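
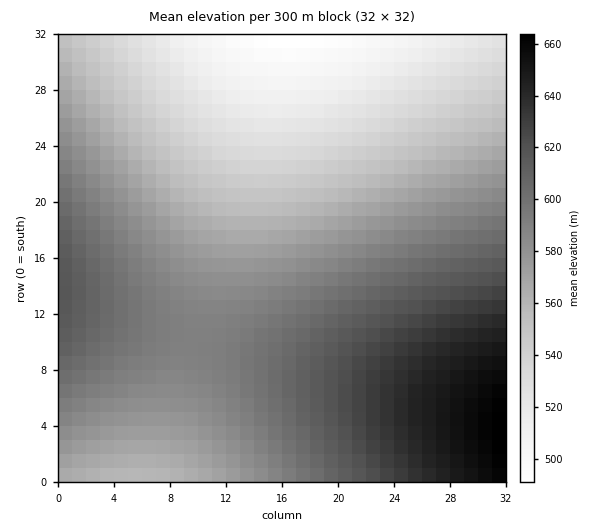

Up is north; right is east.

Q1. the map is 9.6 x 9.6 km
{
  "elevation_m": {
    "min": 490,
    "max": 665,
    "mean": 580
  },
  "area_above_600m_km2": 25.9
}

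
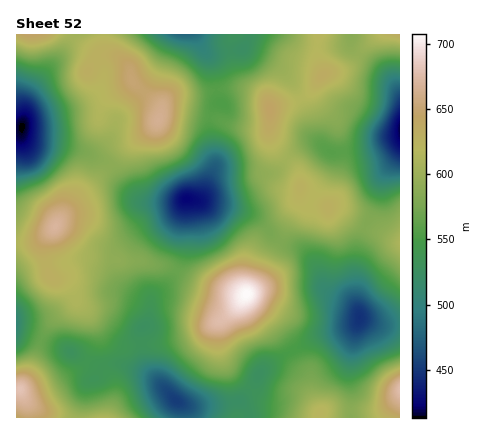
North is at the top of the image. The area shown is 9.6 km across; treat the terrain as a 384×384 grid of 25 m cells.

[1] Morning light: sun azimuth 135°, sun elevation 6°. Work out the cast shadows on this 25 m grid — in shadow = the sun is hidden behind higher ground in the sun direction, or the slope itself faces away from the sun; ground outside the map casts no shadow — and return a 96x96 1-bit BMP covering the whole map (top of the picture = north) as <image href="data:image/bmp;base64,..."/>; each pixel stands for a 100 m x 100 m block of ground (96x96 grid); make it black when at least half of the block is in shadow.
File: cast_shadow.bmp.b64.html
<image width="96" height="96" href="data:image/bmp;base64,Qk2+BAAAAAAAAD4AAAAoAAAAYAAAAGAAAAABAAEAAAAAAIAEAAATCwAAEwsAAAIAAAAAAAAA////AAAAAAAAAAAAAAAAAAAAAAAAAAAAAAAAAAAAAAAAAAAAAAAAAAAAAAAAAAAAAAAAAAAAAAAAAAAAAAAAAAAAAAAAAAAAAAAAAAAAAGAAAAAAAAAAAAAAAPAAAAAAAAAAAAAAAPwAAAAAAAAAAAAAAf+AAAAAAAAAAAAAA/+AAAAAAAAAAAAAB//AAAAAAAAAAAAAD//AAAAAAAAAAAAAD//gAAAAAAAAAAAAH//gAAAAAAAAAAAAH//wAAAAAAAAAAAAH//wAAAAAAAAAAAAP//gAAAAAAAAAAAAP//gAAAAAAAAAAAAP//gAAAAAAAAAAAAP/jAAAAAAAAAAAAAP+CAAAAAAAAAAAAAP4AAAAAAAAAAAAAAPwAAAAAAAAAAAAAAHAAAAAAAAAQAAAAAAAAAAAAAAA4AAAAAAAAAAAAAAAQAAAAAAAAAAAAAAGAAAAAAAAAAAAAAAH4AAAAAAAAAAAAAAD4AAAAAAAAAAAAAAB4AAAAAAAAAAAAAAB4AAAAAAAAAAAAAAA4AAAAAAAAAAAAAAA+AAAAAAAAAAAAAAA/wAAAAAAAAAAAAAA/8AAAAAAAAAAAAAB/+AAAAAAAAAAAAAB/+AAAAAAAAAAAAAB//AAAAAAAAAAAAAD//AAAAAAAAAAAAAD//AAAAAAAAAAAAAD//AAAAAAAAAAAAAH//AAAAAAAAAAAAAP//AAAAAAAAAAAAAP//AAAAAAAAAAAAAP//gAAAAAAAAAAAAf//gAAAAAAAAAAAAf//gAAAAAAAAAAAAf//wAAAAAAIAAAAAf//gAAAAAAIAAAAAP//gAAAAAAAAAAAAP//AAAAAAAEAAAAAH//AAAAAAAOAAAAAB/8AAAAAAC/AAAAAAfwAAAAAAP/gAAAAADAAAAAAAf/wAAAAAAAAAAAAA//4AAAAAAAAAAAAA//8AAAAAAAAAAAAA//8AAAAAABAAAAAA//+AAAAAADgAAAAAD/+AAAAAAHwAAAAAD//AAAAAAHwAAAAAD//AAAAAAHgAAAAAD//AAAAAAAAAAAAAD//AAAAAAAAAAAAAD/+AAAAAAAAAAAAAD/8AAAAAAAAAAAAAD/8AAAAAAAAAAAAAD/4AAAAAAAAAAAAAD/4AAAAAAAAAAAAAD/wAAAAAAAAAAAAAD/gAAAAAAAAAAAAAB/AAAAAAAAAAAAAAAQAAAAAAAAAAAAAAAAAAAAAAAAAAAAAAAAAAAAAAAAAAAAAAAAAAAAAAAAAAAAAAAAAAAAAAAAAAAAAAAAAAAAAAAAAAAAAAAAAAAAAAAAAAAAAAAAAAAAAAAAAAAAAAAAAAAAAAAAGAAAAAAAAAAAAAAAGAAAAAAAAAAAAAAAPAAAAAAAAAAAAAAAfAAAAAAAAAAAAAAAfAAAAAAADAAAAAAA/AAAAAAABAAAAAAAfAAAAAAAAAAAAAAAPAAAAAAAAAAAAAAAAAAAAAAAAAAAAAAAAAAAAAAAAAAAAAAAAAAAAAAAAAAAAAAAAAAAAAAAAAAAAAAAAAAAAAAAAAAAAAAAAAAAAAA="/>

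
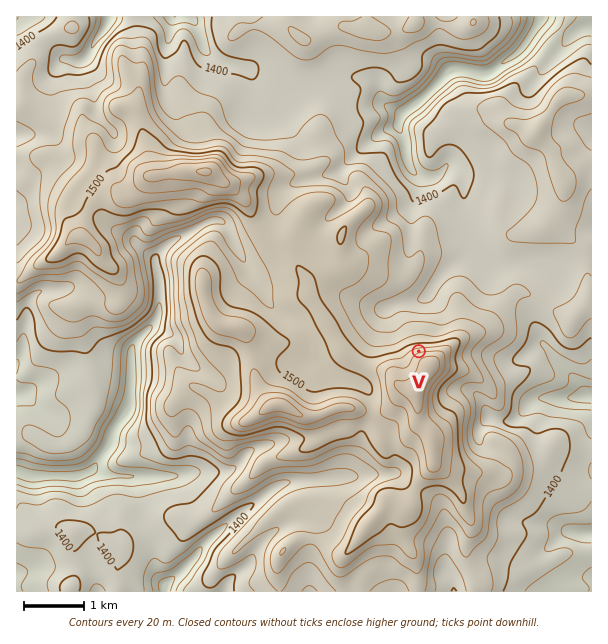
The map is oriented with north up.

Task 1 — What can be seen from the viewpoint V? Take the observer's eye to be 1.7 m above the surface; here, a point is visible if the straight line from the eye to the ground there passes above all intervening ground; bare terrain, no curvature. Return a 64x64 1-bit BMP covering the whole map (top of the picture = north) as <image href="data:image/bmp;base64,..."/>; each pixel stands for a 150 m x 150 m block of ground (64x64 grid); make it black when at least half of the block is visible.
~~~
<image width="64" height="64" href="data:image/bmp;base64,Qk0+AgAAAAAAAD4AAAAoAAAAQAAAAEAAAAABAAEAAAAAAAACAAATCwAAEwsAAAIAAAAAAAAA////AAAAAAAAAAAAAAAAAAAAAAAAAAAAAAAAAAAAAAAAAAAAAAAAAAAAAAAAAAAAAAAAAAAAAAAAAAAAAAAAAAAAAAAAAAAAAAAAAAAAAAAAAAAAAAAAAAAAAAAAAAAAAAAAAAAAAAAAAAAAAAAAAAAAAAAAAAAAAAAAAAAAAAAAAAAAAAAAAAAAAAAAAAAAAAAAAAAAAAAAAAAAAAAAAAAAAAAAAAAAAAAAAwAAAAAAAAAPAAAAAAAAAB+AAAAAAAAAH+AAAAAAAAA/4AAAAAAAAD4HwAAAAAAAPg/IAAAAAAA+D/0AAAAAAH4f/4AAAAAA/D//wAAAAALwP//4AAAAB+B///4fAAAHwP////8AAAeA///f/wAAB4D//9//AAAHAf////8AAAcB3////wAABgPf////AAAAA/////8AAAATzH///gAAADGOH//+ABjwcYcD//4A3/xww4P//AAP//AA8//8AAP/8AAw//wAA//wAAD/+AAA/jAAAH/4AAACAABH//AAAAAAAE//8AAAAAAAD//wAAAAAAAf/+AAAAAAAB//wAAAAAABgf4AAAAAAABB/AcAAAAAA/AADwAAAAAD8AAAAAAAAAf4AAAAAAAAB/wAAAAAAAAP/AAAAAAAAA/+AAAAAAAAH//4AAAAAAD///wAAAAAAD///AAAAAAAAA44AA=="/>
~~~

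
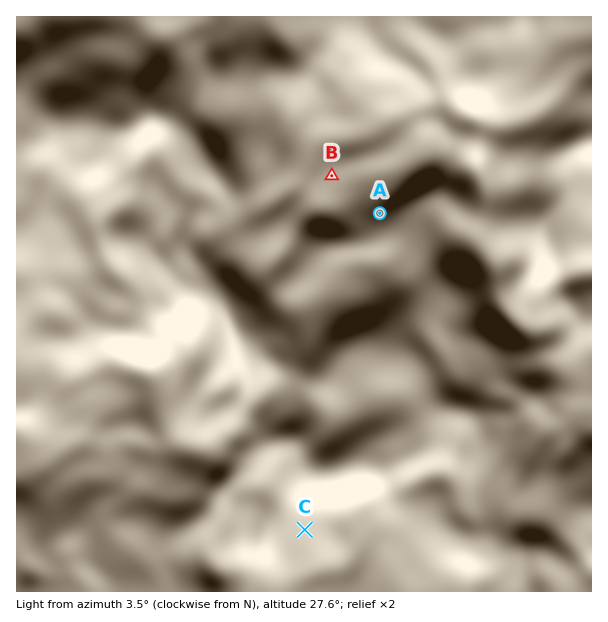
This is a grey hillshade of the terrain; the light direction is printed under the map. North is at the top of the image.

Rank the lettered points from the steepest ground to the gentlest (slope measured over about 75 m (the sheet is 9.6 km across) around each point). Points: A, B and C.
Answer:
A C B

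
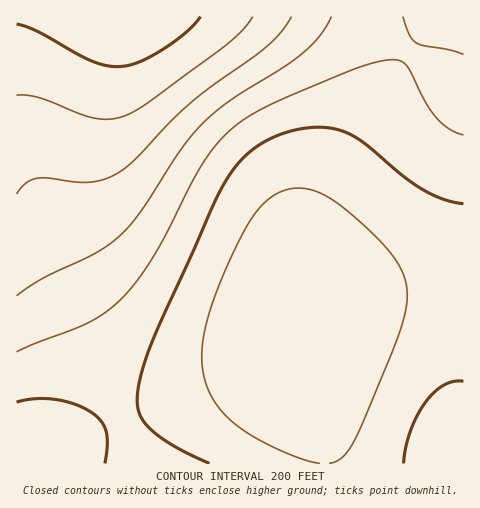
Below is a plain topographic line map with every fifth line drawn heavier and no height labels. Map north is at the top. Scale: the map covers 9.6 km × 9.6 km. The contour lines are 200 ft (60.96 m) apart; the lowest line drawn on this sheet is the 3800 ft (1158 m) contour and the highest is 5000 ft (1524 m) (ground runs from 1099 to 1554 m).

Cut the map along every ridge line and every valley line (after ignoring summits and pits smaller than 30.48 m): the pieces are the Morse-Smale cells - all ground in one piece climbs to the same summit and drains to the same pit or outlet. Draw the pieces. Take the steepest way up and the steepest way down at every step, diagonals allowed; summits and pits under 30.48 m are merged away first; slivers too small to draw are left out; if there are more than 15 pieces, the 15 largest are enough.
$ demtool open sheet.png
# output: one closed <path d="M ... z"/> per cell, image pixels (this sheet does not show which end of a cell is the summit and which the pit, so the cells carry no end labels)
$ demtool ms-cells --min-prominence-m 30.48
<path d="M463 16l-447 1 0 194 11 9 11 14 16 30 45 98 41 102 183 0 1-10-4-17-25-84-1-14 4-9 22-16 45-18 52-8 47-1z"/><path d="M463 288l-46 0-52 8-45 18-22 16-4 9 1 14 25 84 5 27 139-1z"/><path d="M17 212l-1 251 123 1-26-69-59-131-16-30-9-12z"/>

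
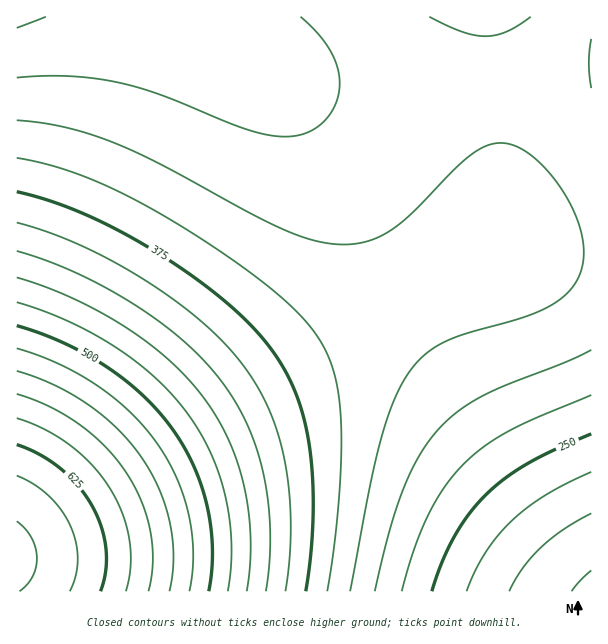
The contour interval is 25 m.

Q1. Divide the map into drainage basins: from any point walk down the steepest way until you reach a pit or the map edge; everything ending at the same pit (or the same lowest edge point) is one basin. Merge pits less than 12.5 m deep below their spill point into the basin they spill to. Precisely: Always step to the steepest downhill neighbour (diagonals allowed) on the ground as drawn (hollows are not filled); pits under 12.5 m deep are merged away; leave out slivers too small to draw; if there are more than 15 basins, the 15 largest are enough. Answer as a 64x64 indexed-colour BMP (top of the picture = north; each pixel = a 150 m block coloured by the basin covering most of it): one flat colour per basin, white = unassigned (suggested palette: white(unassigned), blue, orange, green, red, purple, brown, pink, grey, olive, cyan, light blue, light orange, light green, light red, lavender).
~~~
<image width="64" height="64" href="data:image/bmp;base64,Qk12CAAAAAAAAHYAAAAoAAAAQAAAAEAAAAABAAQAAAAAAAAIAAATCwAAEwsAABAAAAAAAAAA////ALR3HwAOf/8ALKAsACgn1gC9Z5QAS1aMAMJ34wB/f38AIr28AM++FwDox64AeLv/AIrfmACWmP8A1bDFACIiIiIiIiIiIiIiIiIiIiIiIiIiIiIiIiIiIiIiIiIiIiIiIiIiIiIiIiIiIiIiIiIiIiIiIiIiIiIiIiIiIiIiIiIiIiIiIiIiIiIiIiIiIiIiIiIiIiIiIiIiIiIiIiIiIiIiIiIiIiIiIiIiIiIiIiIiIiIiIiIiIiIiIiIiIiIiIiIiIiIiIiIiIiIiIiIiIiIiIiIiIiIiIiIiIiIiIiIiIiIiIiIiIiIiIiIiIiIiIiIiIiIiIiIiIiIiIhEiIiIiIiIiIiIiIiIiIiIiIiIiIiIiIiIiIiIiIiIiERIiIiIiIiIiIiIiIiIiIiIiIiIiIiIiIiIiIiIiIiIRERIiIiIiIiIiIiIiIiIiIiIiIiIiIiIiIiIiIiIiIhERESIiIiIiIiIiIiIiIiIiIiIiIiIiIiIiIiIiIiIiERERESIiIiIiIiIiIiIiIiIiIiIiIiIiIiIiIiIiIiIREREREiIiIiIiIiIiIiIiIiIiIiIiIiIiIiIiIiIiIhERERERIiIiIiIiIiIiIiIiIiIiIiIiIiIiIiIiIiIiERERERERIiIiIiIiIiIiIiIiIiIiIiIiIiIiIiIiIiIRERERERESIiIiIiIiIiIiIiIiIiIiIiIiIiIiIiIiIhERERERERESIiIiIiIiIiIiIiIiIiIiIiIiIiIiIiIiEREREREREREiIiIiIiIiIiIiIiIiIiIiIiIiIiIiIiIREREREREREREiIiIiIiIiIiIiIiIiIiIiIiIiIiIiIhERERERERERERIiIiIiIiIiIiIiIiIiIiIiIiIiIiIiERERERERERERERIiIiIiIiIiIiIiIiIiIiIiIiIiIiIRERERERERERERESIiIiIiIiIiIiIiIiIiIiIiIiIiIhERERERERERERERESIiIiIiIiIiIiIiIiIiIiIiIiIiEREREREREREREREREiIiIiIiIiIiIiIiIiIiIiIiIiIREREREREREREREREREiIiIiIiIiIiIiIiIiIiIiIiIhEREREREREREREREREREiIiIiIiIiIiIiIiIiIiIiIiERERERERERERERERERERIiIiIiIiIiIiIiIiIiIiIiIRERERERERERERERERERERIiIiIiIiIiIiIiIiIiIiIhERERERERERERERERERERERIiIiIiIiIiIiIiIiIiIiERERERERERERERERERERERERIiIiIiIiIiIiIiIiIiIRERERERERERERERERERERERESIiIiIiIiIiIiIiIiIhERERERERERERERERERERERERESIiIiIiIiIiIiIiIiERERERERERERERERERERERERERESIiIiIiIiIiIiIiIRERERERERERERERERERERERERERESIiIiIiIiIiIiIhERERERERERERERERERERERERERERESIiIiIiIiIiIiERERERERERERERERERERERERERERERESIiIiIiIiIiIRERERERERERERERERERERERERERERERESIiIiIiIiIhERERERERERERERERERERERERERERERERESIiIiIiIiERERERERERERERERERERERERERERERERERESIiIiIiIREREREREREREREREREREREREREREREREREREzMzMzMxERERERERERERERERERERERERERERERERERETMzMzMzERERERERERERERERERERERERERERERERERERMzMzMzMREREREREREREREREREREREREREREREREREREzMzMzMxERERERERERERERERERERERERERERERERERETMzMzMzERERERERERERERERERERERERERERERERERERMzMzMzMREREREREREREREREREREREREREREREREREREzMzMzMxERERERERERERERERERERERERERERERERERETMzMzMzERERERERERERERERERERERERERERERERERERMzMzMzMREREREREREREREREREREREREREREREREREREzMzMzMxERERERERERERERERERERERERERERERERERETMzMzMzERERERERERERERERERERERERERERERERERERMzMzMzMRERERERERERERERERERERERERERERERERERMzMzMzMxEREREREREREREREREREREREREREREREREREzMzMzMzERERERERERERERERERERERERERERERERERETMzMzMzMRERERERERERERERERERERERERERERERERERMzMzMzMxEREREREREREREREREREREREREREREREREREzMzMzMzERERERERERERERERERERERERERERERERERETMzMzMzMRERERERERERERERERERERERERERERERERERMzMzMzMxEREREREREREREREREREREREREREREREREREzMzMzMzERERERERERERERERERERERERERERERERERETMzMzMzMRERERERERERERERERERERERERERERERERERMzMzMzMxEREREREREREREREREREREREREREREREREREzMzMzMzERERERERERERERERERERERERERERERERERETMzMzMzMRERERERERERERERERERERERERERERERERERMzMzMzMxERERERERERERERERERERERERERERERERERMzMzMzMz"/>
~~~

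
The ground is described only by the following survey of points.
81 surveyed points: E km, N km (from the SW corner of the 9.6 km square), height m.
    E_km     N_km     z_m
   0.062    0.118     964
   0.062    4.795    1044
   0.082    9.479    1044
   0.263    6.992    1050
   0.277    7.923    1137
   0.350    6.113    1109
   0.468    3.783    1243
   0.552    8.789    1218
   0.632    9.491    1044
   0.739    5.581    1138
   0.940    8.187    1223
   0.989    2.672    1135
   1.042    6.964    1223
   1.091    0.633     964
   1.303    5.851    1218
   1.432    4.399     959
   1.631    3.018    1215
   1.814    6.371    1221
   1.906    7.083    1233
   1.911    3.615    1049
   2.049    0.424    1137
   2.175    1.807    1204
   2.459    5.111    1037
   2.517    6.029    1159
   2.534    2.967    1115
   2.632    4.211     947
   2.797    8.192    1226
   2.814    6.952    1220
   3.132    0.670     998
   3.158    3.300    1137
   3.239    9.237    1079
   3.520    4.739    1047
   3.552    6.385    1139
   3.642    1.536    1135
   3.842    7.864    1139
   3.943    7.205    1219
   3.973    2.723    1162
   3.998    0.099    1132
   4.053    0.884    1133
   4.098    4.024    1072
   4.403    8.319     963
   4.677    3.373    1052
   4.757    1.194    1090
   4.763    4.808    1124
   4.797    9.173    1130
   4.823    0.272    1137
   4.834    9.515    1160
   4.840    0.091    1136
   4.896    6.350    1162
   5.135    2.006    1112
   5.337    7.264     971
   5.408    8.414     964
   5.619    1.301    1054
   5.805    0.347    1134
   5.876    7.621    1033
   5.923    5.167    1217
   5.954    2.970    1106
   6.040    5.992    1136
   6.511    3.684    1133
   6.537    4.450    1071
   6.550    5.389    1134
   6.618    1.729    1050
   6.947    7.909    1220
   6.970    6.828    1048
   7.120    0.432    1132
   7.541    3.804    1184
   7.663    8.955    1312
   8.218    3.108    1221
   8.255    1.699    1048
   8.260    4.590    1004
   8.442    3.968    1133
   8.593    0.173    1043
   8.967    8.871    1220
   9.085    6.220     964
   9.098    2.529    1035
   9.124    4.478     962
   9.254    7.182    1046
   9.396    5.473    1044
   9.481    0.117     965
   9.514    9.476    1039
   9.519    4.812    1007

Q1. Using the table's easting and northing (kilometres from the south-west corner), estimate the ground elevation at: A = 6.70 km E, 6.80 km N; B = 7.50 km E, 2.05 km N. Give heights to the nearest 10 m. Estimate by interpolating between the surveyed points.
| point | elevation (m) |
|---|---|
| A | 1110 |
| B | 1070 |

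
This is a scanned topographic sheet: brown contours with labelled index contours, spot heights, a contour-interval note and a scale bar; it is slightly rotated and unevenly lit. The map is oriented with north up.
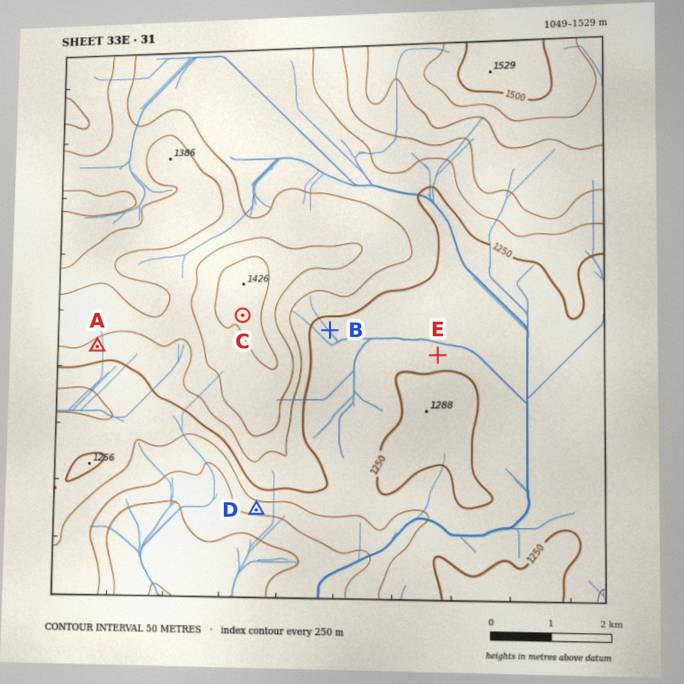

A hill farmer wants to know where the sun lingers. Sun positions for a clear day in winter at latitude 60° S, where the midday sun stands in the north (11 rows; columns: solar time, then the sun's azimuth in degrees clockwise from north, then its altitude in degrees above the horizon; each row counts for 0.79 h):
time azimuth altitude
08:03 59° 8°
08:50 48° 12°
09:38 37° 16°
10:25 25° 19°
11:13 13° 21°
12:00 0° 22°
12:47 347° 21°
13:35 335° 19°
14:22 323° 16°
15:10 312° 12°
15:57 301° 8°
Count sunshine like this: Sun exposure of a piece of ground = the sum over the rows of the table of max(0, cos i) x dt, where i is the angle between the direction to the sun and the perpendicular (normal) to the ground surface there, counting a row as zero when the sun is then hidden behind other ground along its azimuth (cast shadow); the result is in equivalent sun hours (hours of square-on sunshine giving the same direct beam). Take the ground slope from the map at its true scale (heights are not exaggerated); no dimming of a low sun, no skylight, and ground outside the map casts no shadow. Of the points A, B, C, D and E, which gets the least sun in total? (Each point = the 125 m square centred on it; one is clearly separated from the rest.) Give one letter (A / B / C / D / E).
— D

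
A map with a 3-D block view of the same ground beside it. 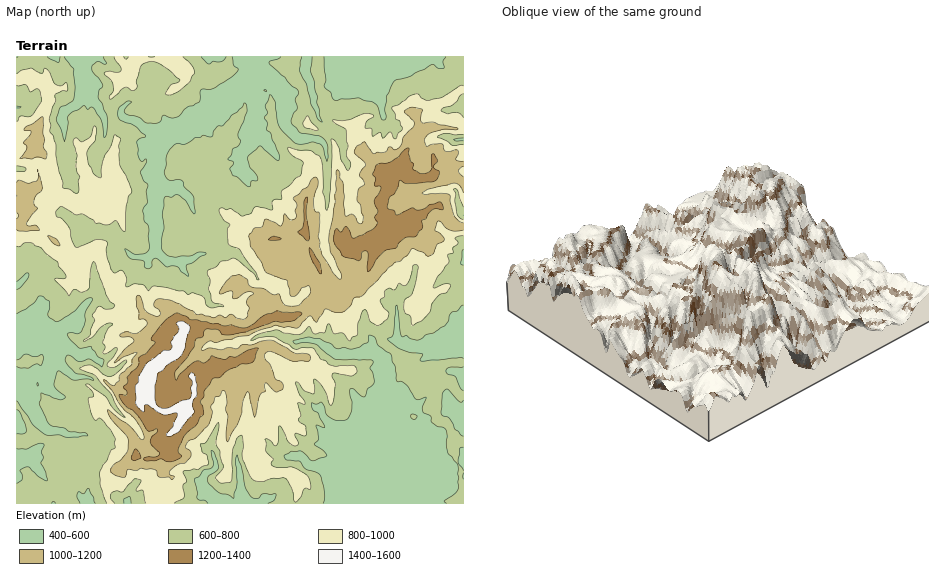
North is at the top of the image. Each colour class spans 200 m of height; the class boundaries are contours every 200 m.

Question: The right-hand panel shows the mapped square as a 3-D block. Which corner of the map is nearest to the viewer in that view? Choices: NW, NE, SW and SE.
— SW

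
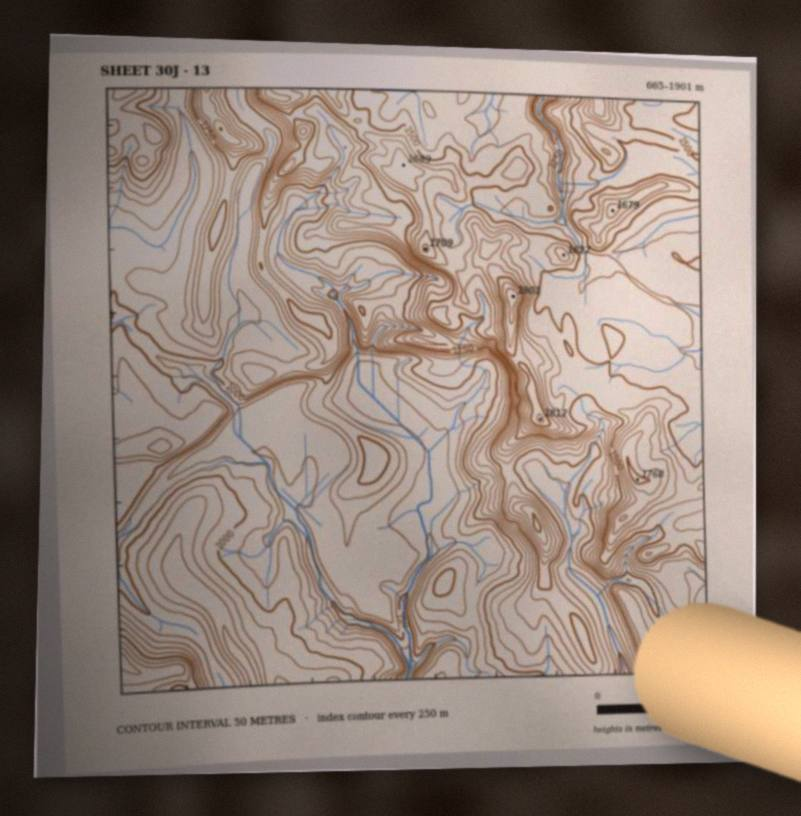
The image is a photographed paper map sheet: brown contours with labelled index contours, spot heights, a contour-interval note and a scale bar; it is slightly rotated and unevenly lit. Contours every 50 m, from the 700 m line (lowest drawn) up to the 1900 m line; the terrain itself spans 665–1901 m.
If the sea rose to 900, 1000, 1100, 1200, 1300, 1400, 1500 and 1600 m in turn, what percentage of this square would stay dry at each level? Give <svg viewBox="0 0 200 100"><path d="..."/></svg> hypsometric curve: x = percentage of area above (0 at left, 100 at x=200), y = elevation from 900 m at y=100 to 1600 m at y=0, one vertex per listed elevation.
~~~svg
<svg viewBox="0 0 200 100"><path d="M175 100l-20-14-34-15-21-14-17-14-15-14-35-15-22-14"/></svg>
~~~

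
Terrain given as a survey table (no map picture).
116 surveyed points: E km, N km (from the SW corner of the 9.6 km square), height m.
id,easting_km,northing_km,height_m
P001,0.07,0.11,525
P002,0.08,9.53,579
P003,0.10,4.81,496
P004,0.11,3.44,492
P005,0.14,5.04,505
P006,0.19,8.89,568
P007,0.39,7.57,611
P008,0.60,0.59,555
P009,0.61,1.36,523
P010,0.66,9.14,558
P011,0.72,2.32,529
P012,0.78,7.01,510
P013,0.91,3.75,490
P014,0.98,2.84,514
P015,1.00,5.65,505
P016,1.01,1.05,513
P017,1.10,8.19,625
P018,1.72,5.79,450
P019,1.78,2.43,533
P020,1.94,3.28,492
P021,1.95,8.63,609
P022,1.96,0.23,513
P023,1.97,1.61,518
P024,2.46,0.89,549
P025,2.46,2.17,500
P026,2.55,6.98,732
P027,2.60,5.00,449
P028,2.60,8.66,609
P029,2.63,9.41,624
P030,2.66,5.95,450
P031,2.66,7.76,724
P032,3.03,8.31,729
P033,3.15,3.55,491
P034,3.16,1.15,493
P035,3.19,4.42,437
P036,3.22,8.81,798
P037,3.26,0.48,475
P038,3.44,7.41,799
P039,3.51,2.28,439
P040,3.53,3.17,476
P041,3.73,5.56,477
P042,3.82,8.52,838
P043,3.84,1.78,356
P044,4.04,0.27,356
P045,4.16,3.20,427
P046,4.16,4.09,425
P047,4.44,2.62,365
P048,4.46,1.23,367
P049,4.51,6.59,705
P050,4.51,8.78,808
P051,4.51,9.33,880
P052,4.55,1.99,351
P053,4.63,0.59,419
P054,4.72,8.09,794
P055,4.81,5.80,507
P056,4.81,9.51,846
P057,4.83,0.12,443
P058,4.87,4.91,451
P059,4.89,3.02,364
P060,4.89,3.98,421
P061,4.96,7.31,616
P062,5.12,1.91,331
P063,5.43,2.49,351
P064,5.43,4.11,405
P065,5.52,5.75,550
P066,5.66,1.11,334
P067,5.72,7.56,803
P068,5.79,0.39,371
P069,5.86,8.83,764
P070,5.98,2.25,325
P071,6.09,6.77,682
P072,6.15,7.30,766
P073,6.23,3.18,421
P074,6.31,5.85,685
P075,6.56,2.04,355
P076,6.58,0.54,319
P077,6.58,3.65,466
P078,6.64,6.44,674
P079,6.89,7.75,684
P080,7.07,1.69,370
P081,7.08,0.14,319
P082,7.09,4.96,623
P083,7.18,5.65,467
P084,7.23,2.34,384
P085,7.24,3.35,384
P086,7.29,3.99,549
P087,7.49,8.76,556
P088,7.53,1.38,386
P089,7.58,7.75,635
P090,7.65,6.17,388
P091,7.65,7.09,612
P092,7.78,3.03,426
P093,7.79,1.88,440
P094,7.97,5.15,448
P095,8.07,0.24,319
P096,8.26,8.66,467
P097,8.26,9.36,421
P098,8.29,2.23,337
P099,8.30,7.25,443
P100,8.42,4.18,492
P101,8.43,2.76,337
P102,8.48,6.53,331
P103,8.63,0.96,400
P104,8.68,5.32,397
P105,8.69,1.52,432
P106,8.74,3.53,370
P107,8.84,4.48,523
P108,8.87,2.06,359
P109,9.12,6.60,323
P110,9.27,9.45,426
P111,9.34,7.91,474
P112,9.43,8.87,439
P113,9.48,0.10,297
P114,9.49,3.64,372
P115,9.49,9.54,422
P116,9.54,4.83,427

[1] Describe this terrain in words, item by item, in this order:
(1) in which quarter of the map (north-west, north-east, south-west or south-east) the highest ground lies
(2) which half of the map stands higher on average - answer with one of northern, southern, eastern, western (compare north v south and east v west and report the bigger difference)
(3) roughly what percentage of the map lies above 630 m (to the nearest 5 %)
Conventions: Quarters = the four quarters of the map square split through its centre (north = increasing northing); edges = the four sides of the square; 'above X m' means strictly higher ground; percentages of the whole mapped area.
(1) The highest ground is in the north-west quarter.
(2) On average the northern half of the map is the higher ground.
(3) Roughly 20 % of the ground is higher than 630 m.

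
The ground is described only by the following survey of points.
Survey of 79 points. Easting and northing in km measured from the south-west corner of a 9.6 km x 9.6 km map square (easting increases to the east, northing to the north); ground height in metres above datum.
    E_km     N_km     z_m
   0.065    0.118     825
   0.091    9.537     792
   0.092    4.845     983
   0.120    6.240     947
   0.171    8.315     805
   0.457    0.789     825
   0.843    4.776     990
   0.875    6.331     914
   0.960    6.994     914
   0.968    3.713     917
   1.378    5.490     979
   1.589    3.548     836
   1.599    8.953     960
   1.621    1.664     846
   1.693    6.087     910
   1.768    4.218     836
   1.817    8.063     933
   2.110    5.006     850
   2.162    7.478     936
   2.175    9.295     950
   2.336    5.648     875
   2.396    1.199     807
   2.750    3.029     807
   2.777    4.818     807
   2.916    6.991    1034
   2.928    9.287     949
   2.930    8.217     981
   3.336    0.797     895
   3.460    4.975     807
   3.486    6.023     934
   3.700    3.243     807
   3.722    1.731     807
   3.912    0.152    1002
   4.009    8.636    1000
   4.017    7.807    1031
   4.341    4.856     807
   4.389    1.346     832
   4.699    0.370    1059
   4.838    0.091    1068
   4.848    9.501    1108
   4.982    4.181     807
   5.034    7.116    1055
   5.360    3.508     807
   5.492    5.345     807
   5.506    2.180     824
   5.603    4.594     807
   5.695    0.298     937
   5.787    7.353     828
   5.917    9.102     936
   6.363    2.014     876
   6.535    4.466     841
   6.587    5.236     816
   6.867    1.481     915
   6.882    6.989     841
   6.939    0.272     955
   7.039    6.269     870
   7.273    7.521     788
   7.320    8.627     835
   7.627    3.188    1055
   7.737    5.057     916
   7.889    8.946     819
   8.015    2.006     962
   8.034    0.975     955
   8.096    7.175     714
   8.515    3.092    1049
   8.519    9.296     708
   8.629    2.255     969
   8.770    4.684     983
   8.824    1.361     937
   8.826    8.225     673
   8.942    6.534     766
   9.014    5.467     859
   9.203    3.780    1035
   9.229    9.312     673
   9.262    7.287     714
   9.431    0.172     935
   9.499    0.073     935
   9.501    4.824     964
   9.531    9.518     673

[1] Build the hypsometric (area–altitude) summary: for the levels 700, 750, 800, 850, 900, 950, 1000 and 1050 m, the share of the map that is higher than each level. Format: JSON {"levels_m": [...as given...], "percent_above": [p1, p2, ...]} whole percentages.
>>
{"levels_m": [700, 750, 800, 850, 900, 950, 1000, 1050], "percent_above": [97, 95, 92, 59, 46, 27, 12, 4]}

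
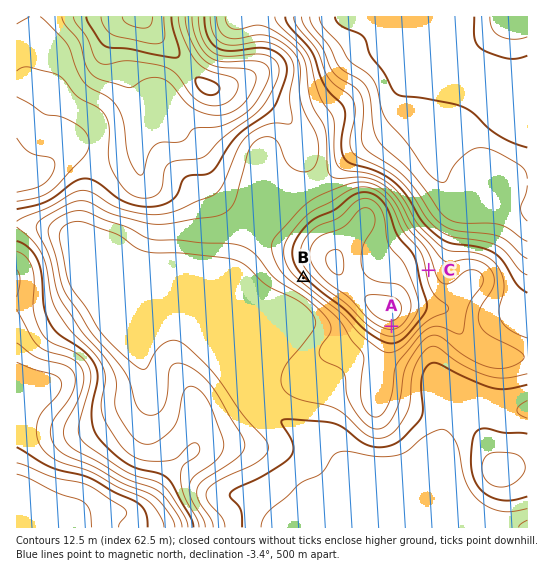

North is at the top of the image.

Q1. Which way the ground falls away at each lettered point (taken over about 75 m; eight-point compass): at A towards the S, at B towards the SW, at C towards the E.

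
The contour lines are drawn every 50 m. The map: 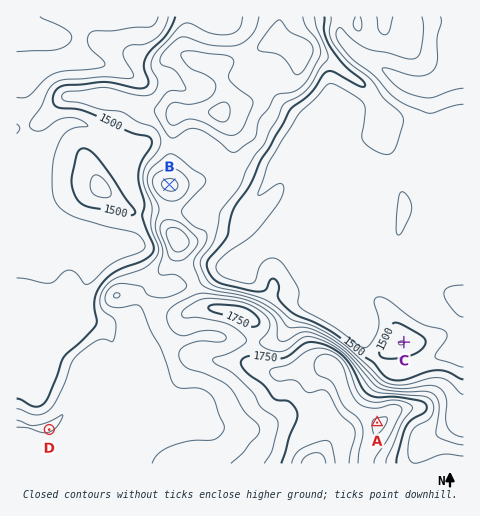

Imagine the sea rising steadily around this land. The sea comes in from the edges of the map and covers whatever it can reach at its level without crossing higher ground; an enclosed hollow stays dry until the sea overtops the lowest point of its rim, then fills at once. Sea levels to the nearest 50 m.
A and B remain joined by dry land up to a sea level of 1600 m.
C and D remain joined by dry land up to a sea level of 1500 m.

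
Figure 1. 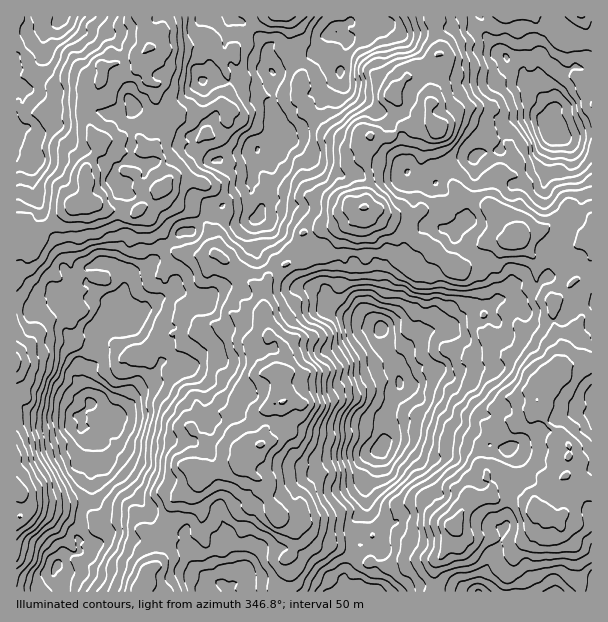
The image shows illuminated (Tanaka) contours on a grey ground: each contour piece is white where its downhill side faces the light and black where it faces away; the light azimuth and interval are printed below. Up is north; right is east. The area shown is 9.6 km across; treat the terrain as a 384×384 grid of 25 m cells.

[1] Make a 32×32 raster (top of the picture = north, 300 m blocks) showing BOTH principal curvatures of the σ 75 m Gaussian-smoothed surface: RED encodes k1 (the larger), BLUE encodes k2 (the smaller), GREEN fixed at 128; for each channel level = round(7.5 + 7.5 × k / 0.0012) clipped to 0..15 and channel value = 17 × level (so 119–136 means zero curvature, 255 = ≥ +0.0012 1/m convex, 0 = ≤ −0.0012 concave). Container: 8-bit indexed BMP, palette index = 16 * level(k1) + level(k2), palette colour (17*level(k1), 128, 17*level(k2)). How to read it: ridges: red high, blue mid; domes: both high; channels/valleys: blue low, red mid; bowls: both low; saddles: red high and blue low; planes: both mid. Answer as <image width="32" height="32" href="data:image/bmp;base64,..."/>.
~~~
<image width="32" height="32" href="data:image/bmp;base64,Qk02CAAAAAAAADYEAAAoAAAAIAAAACAAAAABAAgAAAAAAAAEAAATCwAAEwsAAAABAAAAAAAAAIAAABGAAAAigAAAM4AAAESAAABVgAAAZoAAAHeAAACIgAAAmYAAAKqAAAC7gAAAzIAAAN2AAADugAAA/4AAAACAEQARgBEAIoARADOAEQBEgBEAVYARAGaAEQB3gBEAiIARAJmAEQCqgBEAu4ARAMyAEQDdgBEA7oARAP+AEQAAgCIAEYAiACKAIgAzgCIARIAiAFWAIgBmgCIAd4AiAIiAIgCZgCIAqoAiALuAIgDMgCIA3YAiAO6AIgD/gCIAAIAzABGAMwAigDMAM4AzAESAMwBVgDMAZoAzAHeAMwCIgDMAmYAzAKqAMwC7gDMAzIAzAN2AMwDugDMA/4AzAACARAARgEQAIoBEADOARABEgEQAVYBEAGaARAB3gEQAiIBEAJmARACqgEQAu4BEAMyARADdgEQA7oBEAP+ARAAAgFUAEYBVACKAVQAzgFUARIBVAFWAVQBmgFUAd4BVAIiAVQCZgFUAqoBVALuAVQDMgFUA3YBVAO6AVQD/gFUAAIBmABGAZgAigGYAM4BmAESAZgBVgGYAZoBmAHeAZgCIgGYAmYBmAKqAZgC7gGYAzIBmAN2AZgDugGYA/4BmAACAdwARgHcAIoB3ADOAdwBEgHcAVYB3AGaAdwB3gHcAiIB3AJmAdwCqgHcAu4B3AMyAdwDdgHcA7oB3AP+AdwAAgIgAEYCIACKAiAAzgIgARICIAFWAiABmgIgAd4CIAIiAiACZgIgAqoCIALuAiADMgIgA3YCIAO6AiAD/gIgAAICZABGAmQAigJkAM4CZAESAmQBVgJkAZoCZAHeAmQCIgJkAmYCZAKqAmQC7gJkAzICZAN2AmQDugJkA/4CZAACAqgARgKoAIoCqADOAqgBEgKoAVYCqAGaAqgB3gKoAiICqAJmAqgCqgKoAu4CqAMyAqgDdgKoA7oCqAP+AqgAAgLsAEYC7ACKAuwAzgLsARIC7AFWAuwBmgLsAd4C7AIiAuwCZgLsAqoC7ALuAuwDMgLsA3YC7AO6AuwD/gLsAAIDMABGAzAAigMwAM4DMAESAzABVgMwAZoDMAHeAzACIgMwAmYDMAKqAzAC7gMwAzIDMAN2AzADugMwA/4DMAACA3QARgN0AIoDdADOA3QBEgN0AVYDdAGaA3QB3gN0AiIDdAJmA3QCqgN0Au4DdAMyA3QDdgN0A7oDdAP+A3QAAgO4AEYDuACKA7gAzgO4ARIDuAFWA7gBmgO4Ad4DuAIiA7gCZgO4AqoDuALuA7gDMgO4A3YDuAO6A7gD/gO4AAID/ABGA/wAigP8AM4D/AESA/wBVgP8AZoD/AHeA/wCIgP8AmYD/AKqA/wC7gP8AzID/AN2A/wDugP8A/4D/AIKQgJOEhPn3s5JyYnOV5vmWk4KRgrW08nBgtfm2c6T3x3BAtaS3xfrVgpWEcpPq6aR0oPnz1+X4pcTB55OEkuWkgZBxYIPUosOz2MW1cbHTt+fRtGGncvX6yKDU58jX5+aUtZDogPjF5mHncbSS9/jalZHFs4Sj6PqkgVD2uNrV+ejXsLSz93DzpMRwyMP6punG1ZDUo8S198OkkPrXx4P6yMaxkbe09urm13CVxcSl1YFyYMT36qLm5tey1aKltde4hGBjc2SE1Pjo08n2pnOD+bLBgJSVprfV2cWUt9e113NykoWEc4T46KOmyeVzk5PDUUAwppORcfa0YJOV6MjHhaSAdHOSqMTDo6e4+fbopsi0pGCCdMimxbORkrX5tsOEUlC2c0GV2fqClJTCocPFklFzgLajuJXItsXH06Ok5aZicUCRcNWV6MS3lsT6+fz199SgtIOVtrfmttnYhITVxYGhkuiAspHVkZPVgvWl1WK2pKRQg6WTgaS0+dfIdNnYo1Cz6efElFCTg4P3+uf49saDk4G2YLSlgoDZ6On4xsex1LHW+bSUtqNyxqPC5oCwlKSgtbX51qPIk4O2yKaT54K0YLNQ1be26bSk5/bW9/lhYjDmg6FQ5oSUpLSkxlC1svqzhIOBtsaC1bX4taNgwHFgYLGjY4PEhLZg9oP2dYJytLNwpKSis3CQk/WjkoC0wmDHgtVyoqCAYaP51cXFg6Sk59Rx2aVz6JP15fORgXLVxrT3+eT89tZwtIClx9jYYaFAgLWRteX5+cRw6Pfl5qS0oraU9tehs5PjpXSUt+Wjx7WzpKTggNb3gsSi9KOztseTtPXFcNbm/PeDo9nY0uSmp7Pn+ZNg4eNgMGDHxOXp2ejElJJyUMPW6PSktrVw+vr78fT0x8SAssWQk7ST1/z8+dLo5ebi+sWlcPnFxLLX9ORAkuf7sfn3cZOz2NbEsvORQZFg56HicLOAx8SyYJP59JG1gfbWsLDEooPGUqKz5KQws5LUYPjnxcGzkuWR2LHzpZTYxICwsYJRgaSBpujms2G0wqBAoNX1cHCRw5GSxfnWtaXlYdb1tcJyYbTm+f309Ob/5rC29rUwUHL32ID3kZBgo9jnw9j8soDH1JGl4pCixvX2xbXVgFBxx4OUcffX1lD1wrGh+LOTseilkmCw+rTV+aW1tbaignD2pcTE2eijs/jncTDCxZRQ+chxYPfW+LHBxXSTo4Ok1NbmgKbW+fXmt+ehksbWYZHklKPQ+tbo8vvopnKAhIO0YcSSs6SToaX4+bDotfiAYdOik4CggVCh+MajkLWVtOnGkpRApLe05cP5gZN0gvLX54NAkqRQYNXztGCxpJWjcfU="/>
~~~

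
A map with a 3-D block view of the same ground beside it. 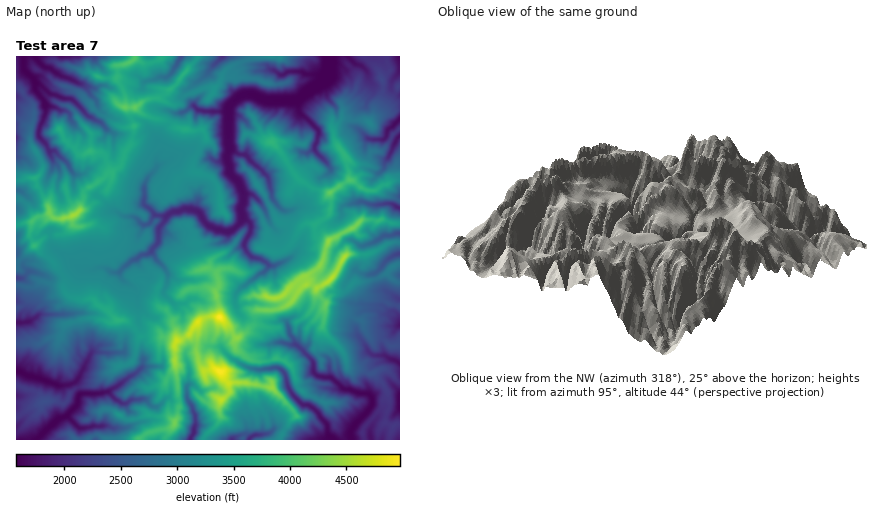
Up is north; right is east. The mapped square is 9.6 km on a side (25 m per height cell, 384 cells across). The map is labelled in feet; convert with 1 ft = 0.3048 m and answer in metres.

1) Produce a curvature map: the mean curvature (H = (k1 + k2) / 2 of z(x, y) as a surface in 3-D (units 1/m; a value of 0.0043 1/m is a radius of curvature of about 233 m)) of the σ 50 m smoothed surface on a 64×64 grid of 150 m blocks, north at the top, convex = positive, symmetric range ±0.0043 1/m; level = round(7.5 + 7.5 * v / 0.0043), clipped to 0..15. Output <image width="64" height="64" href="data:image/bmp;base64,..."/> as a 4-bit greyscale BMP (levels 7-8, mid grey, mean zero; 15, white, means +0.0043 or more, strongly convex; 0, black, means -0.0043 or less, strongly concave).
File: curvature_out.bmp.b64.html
<image width="64" height="64" href="data:image/bmp;base64,Qk12CAAAAAAAAHYAAAAoAAAAQAAAAEAAAAABAAQAAAAAAAAIAAATCwAAEwsAABAAAAAAAAAAAAAAABEREQAiIiIAMzMzAERERABVVVUAZmZmAHd3dwCIiIgAmZmZAKqqqgC7u7sAzMzMAN3d3QDu7u4A////AHdlR6qfnev+zM77dZlVYc5kQStgJXu1QzVVRpZadZelqXdEisoTaWckRmzdrLqQa+l3mHhjBshWl4ZrhW11pqdbiGQ2oyUAAkQyRWdp+XA1fHqqermUfGmF4nt2SMWZm4aqeERF35tmre2WZmrso1h623Z4iWhZ77symldTimpZiHqoRzV1vrj/Q37HiYlwWGuTRnh4V1f5xwrFh3UpmnRpmZhrkjjJ7KU96yBqj4CHnJdWaIZmj5IAbZqpeVOZtIiJu8rXKqeaABAAXSZ7Bbt892ZIdGj6IGjv7ey9oqm0RXiah7oTACN/9YY5k7sNxeyclGdFj7QL/YlneTNDarSsuohUfJmHQifNvri1uwskIUxVd4v7UK+nRFQAN1Z7hbh2UiVCWryMYEnIh7a5A35lrL/+1/pQ6pq9sGbZOKk7hERGpboXiqyXAXhpuLhHnUnIVHhq3TP3RQAHecV7hZtGd3ilqVOIm8p1BYtJ2jS8nuy6UAAUCPhgu1memZq6uXd3epargWeKzd1SUwf7FsbIuGAHqEJ/ypDrN6x4hnqmhWeIp7eESsiZfnGdSPYItsaRB97M3+uKUMdUy3aodBKXZniop1oWUiIrhGpHxiqkpyPMiKpsiqMLlnbodiRTmJqbZ6mHXEZ4mjqXeVn2J5NUKcZlREhzEF2YfbiXLYfLmZm4mpZYV2V6SaeJePx3hodX2WVnMBgId5fLeHOLeYqJiIiKhmhXh2lXp3mXx9mXWVetmJiY4oa1qpVVRch4WpiGd4mXh1eIh2l2i1WkfZZIjIWpeb7A0+TMV4hJp3dlEieJvMypiqvLuFiWWqNb9jnLhWmGRVD2aW1md2qXh4R5UWVURZqZeLqXZ1NatXjbv/hSR1V1NDiXjHZ3iZl4dZeYR3VEM1Wbdmd2ebtFdYZ6tjat7tyoZYeNdnh2d3dVqImHmZiYnJmHd2eMqCVZhEh2JlQyNK6WOV+WZmZmaLtYh3l3qqu5aXd4d4pTmkM1fHY7yJz+hsYoeqVVd4mZdGh3Z4qod4iIZ4h3eTiuqIeNZietn2bZmiqjWJl3d3ZXy5h3iod3iHd4dnd7ZYnMu6uocDiqYX6Kqep1Sph2VHlUi6dph3d3eKZoiGikdDI0WpZYIJiVebmnTfdGy8uWvFWFNHmHd3iWVMmIeaJ5qnV7dI3WA6aHjMlD3WN1Ip2T1kaJqHd3dmSCa4iqNpms3aq9yq70Rpdna9Q/hCmYGOm2h3mod3iIiakTbbJKh2eIpGmpdoAxBnZVywrlNphQnnhGmYd3d4iIiqQEZMl3Z2e7YrcwBryCV2NvJfyquYQEKbqGZ3d3d3eIm4cJyYh2ZnnsRwzcuapmdm5Br6e+6WNl33Vnd3d3d3iIrGCKh4iIVFnRLtl3eYZnbaQqMAKf21uWtoh2Znd3eIh80IloiZrMc/sIioh3lmhr/jA8pAV7FrZEh4h2ZoiIiWzQZ3iKtXIgX1KMlneXWGdr+6lnYSCmx4M0a8yomXeKYsI8yquDAVcHsHxXh4p6dkR99yp2uqv5mb2ZRIl4mZcZPxfc3WCJj5EkqzuYeKmoU0avzf7eVJuemb/GRWd0VL9BIEaIFM3vgknznHeIdmnGOIuGnFdGk190V/yGZmmqlAvFEAAletYxj+D1FEdmV9VJiJRrYKpTnmNnp3p3iIhQqsq3d2uaupJPCaC6h3aGpkEAAQAI1UabgaV7RHl4iZDKmqq5JprIk0IvCbp3dnzGZ1WYiqkjeYlm0ot0m3h5kLmImahqirpiRt0Jqnd5jPqVXP/XhoZ8V3jimttah3iAuYiIeHZ9p1J8+AmYialoXdetZM7Vzd5UxPN3a6imd5N6h4iIiLp0In+lGIeahiVWb8ZSesuZesKkwENniqd3mDeIiImqukFpz2BXeah3pxZ7WpUHmXc19zs1p0aJm3Z5hIh3iYqKgl/kBpeLmJvYBXp2e5KYRUjWRwmohnhah3eGd3eJdBMzr0CJeat3nXBpraiYYFxXjpEzebupqEqnd4eId3i1PTRyBpqHuIIoBXfqZnmHC4negCe7iMmYSbl3d3d3d6auZD0niYuGNICevcdmfd4Hd+cFu9mFlVpZm5d3d3d2e+lDb0es27y+8zeeh4hVWIFZ4Ehrp7PIWjVpeHd3d3dclkNdy6q6iqTsBLpYlgJQ4qjQnO+FOexgR3p2Zmiby7yGREvVp7hVlbkH2VdRjrJvmdYGzoCPhQjajaVneLqnnbdEbhfUqKZGgGnaZVfOlhWnugfKc/YAelNVN7y6h8aarmRVP4dqiVQXutepq8uZg3i9NrEboHyWZoepd2MQeRAERWr+hnenZKqp08dnaYm7iLohGf0G9Weu7tU0WMxQOIlEauhkVXZmmIqByHY6iJp42Sn4IF6xmuiGvaq5emJ/1mNEdUVVVmZniC3HiFmYiHtzdhF37CmdloVXiYhmvVbcuDRERERFZmZ1eal3dYd33FVmm/6jIoMqdkWavrRI2ryDYzNYmIiFZmZWmJZ1eUy4ZHjukgFoRal6cmd1y2JIm6XIiL/9/6iGd1V3mWWKS2VFfnACiL/pyWZYUhCPd1NYubvd2KMLx3d3dYebRrpkZI6FBavd2hR1VGp3pRn6hTrJiHRDAUABZnd2dqgop7R1yDWv/HuEnv/pe6moBtxnEpy5dUJJi7mGhnaLQoqHpXaVncMyKWFDMl/HfO2gaOvWFFes3e78qY2md5Rqp3mD"/>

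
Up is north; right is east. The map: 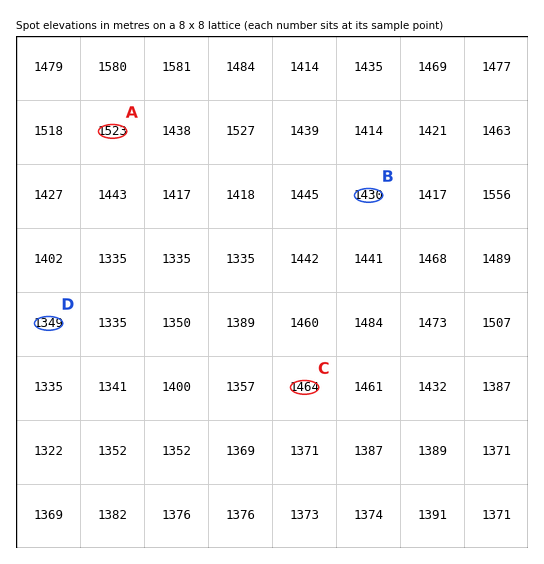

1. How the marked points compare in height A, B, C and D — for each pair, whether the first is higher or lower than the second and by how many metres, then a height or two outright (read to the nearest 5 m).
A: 175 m higher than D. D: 115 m lower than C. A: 95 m higher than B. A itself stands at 1525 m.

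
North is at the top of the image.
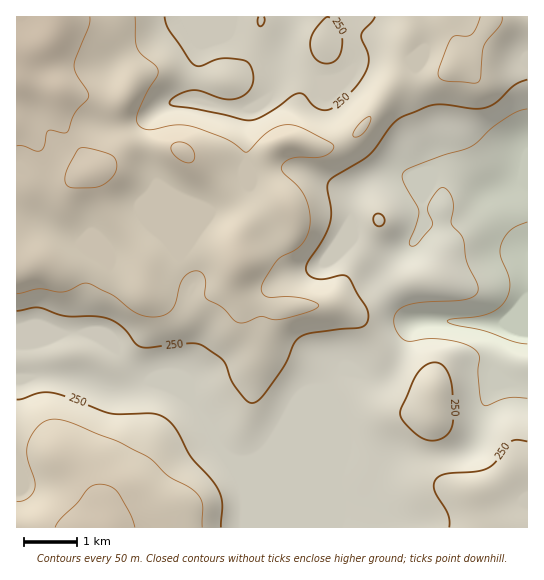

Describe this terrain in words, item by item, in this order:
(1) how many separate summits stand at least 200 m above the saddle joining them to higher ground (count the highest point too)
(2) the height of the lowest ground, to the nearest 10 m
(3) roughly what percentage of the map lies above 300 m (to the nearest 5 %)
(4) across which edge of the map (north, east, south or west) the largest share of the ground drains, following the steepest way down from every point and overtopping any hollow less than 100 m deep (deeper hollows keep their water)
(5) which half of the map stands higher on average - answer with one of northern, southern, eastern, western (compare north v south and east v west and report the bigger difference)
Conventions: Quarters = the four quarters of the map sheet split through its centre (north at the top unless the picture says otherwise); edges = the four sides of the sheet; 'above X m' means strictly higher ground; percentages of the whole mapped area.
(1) There is 1 summit with 200 m or more of prominence.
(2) The lowest ground is at about 130 m.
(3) Ground above 300 m makes up about 30 % of the sheet.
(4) Most of the ground drains across the eastern edge.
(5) On average the western half of the map is the higher ground.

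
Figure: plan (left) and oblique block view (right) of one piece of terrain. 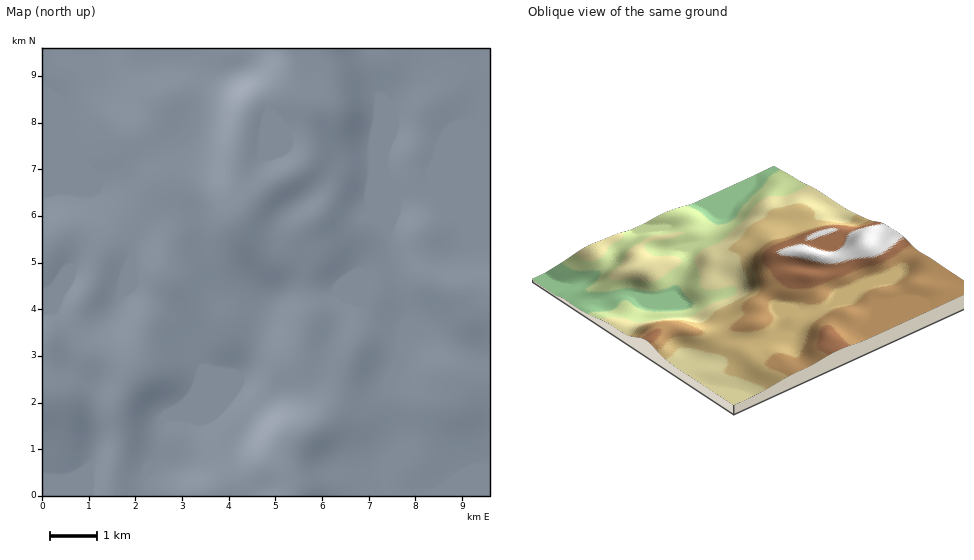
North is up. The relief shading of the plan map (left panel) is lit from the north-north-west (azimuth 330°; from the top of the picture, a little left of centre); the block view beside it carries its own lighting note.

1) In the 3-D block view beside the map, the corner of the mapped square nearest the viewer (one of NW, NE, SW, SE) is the SE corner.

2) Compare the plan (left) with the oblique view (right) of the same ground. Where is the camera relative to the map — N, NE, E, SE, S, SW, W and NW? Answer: SE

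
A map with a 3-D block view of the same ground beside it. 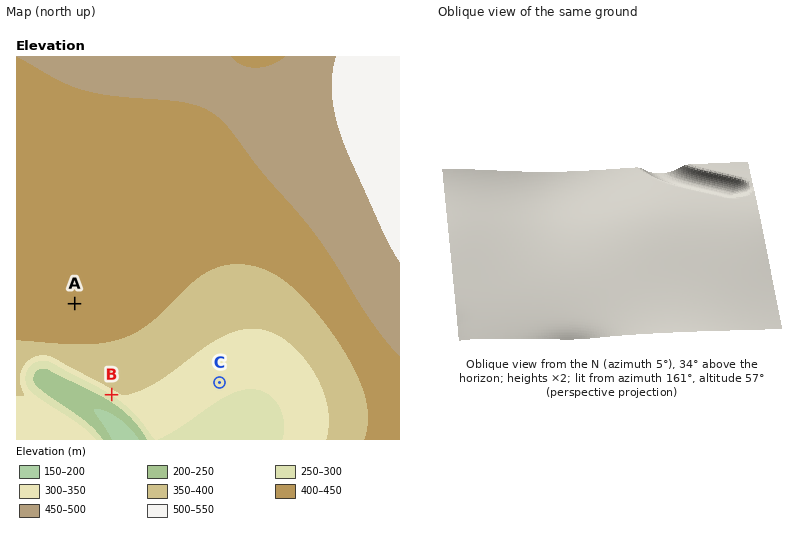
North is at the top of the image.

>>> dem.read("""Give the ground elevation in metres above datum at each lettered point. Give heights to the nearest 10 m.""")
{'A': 430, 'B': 310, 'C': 310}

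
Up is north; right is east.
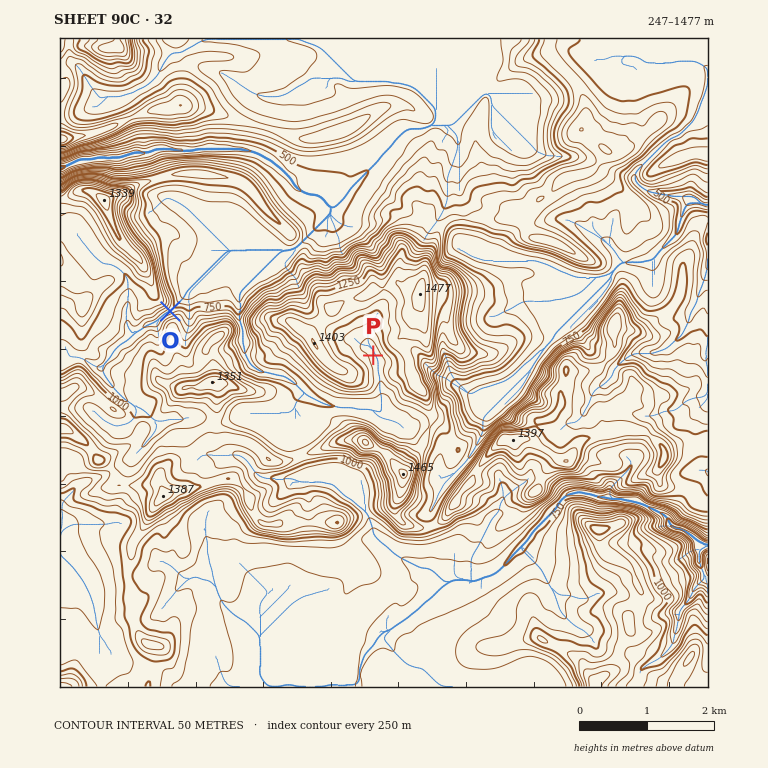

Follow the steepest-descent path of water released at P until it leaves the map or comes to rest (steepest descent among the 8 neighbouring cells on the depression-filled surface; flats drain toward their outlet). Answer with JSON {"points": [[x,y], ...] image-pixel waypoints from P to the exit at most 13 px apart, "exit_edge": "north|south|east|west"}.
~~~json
{"points": [[373, 355], [378, 369], [380, 382], [381, 396], [381, 409], [371, 409], [358, 409], [344, 408], [331, 406], [317, 401], [304, 392], [290, 381], [277, 376], [263, 372], [250, 364], [245, 350], [243, 337], [241, 323], [240, 310], [240, 296], [250, 283], [263, 269], [277, 256], [290, 250], [304, 240], [317, 227], [331, 213], [324, 200], [310, 195], [297, 188], [287, 174], [273, 163], [260, 154], [246, 151], [233, 149], [219, 149], [206, 149], [192, 151], [179, 151], [165, 149], [152, 151], [138, 152], [125, 156], [111, 158], [98, 158], [84, 159], [71, 164], [60, 168]], "exit_edge": "west"}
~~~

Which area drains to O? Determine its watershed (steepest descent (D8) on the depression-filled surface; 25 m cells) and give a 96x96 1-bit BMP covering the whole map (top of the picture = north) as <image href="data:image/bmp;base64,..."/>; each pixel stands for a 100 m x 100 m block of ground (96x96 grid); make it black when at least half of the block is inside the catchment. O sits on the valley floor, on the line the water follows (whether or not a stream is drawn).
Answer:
<image width="96" height="96" href="data:image/bmp;base64,Qk2+BAAAAAAAAD4AAAAoAAAAYAAAAGAAAAABAAEAAAAAAIAEAAATCwAAEwsAAAIAAAAAAAAA////AAAAAAAAAAAAAAAAAAAAAAAAAAAAAAAAAAAAAAAAAAAAAAAAAAAAAAAAAAAAAAAAAAAAAAAAAAAAAAAAAAAAAAAAAAAAAAAAAAAAAAAAAAAAAAAAAAAAAAAAAAAAAAAAAAAAAAAAAAAAAAAAAAAAAAAAAAAAAAAAAAAAAAAAAAAAAAAAAAAAAAAAAAAAAAAAAAAAAAAAAAAAAAAAAAAAAAAAAAAAAAAAAAAAAAAAAAAAAAAAAAAAAAAAAAAAAAAAAAAAAAAAAAAAAAAAAAAAAAAAAAAAAAAAAAAAAAAAAAAAAAAAAAAAAAAAAAAAAAAAAAAAAAAAAAAAAAAAAAAAAAAAAAAAAAAAAAAAAAAAAAAAAAAAAAAAAAAAAAAAAAAAAAAAAAAAAAAAAAAAAAAAAAAAAAAAAAAAAAAAAAAAAAAAAAAAAAAAAAAAAAAAAAAAAAAAAAAAAAAAAAAAAAAAAAAAAAAAAAAAAAAAAAAA/gAAAAAAAAAAAAAA/gAAAAAAAAAAAAAB/wAAAAAAAAAAAAAD/4AAAAAAAAAAAAAH/+AAAAAAAAAAAAAP//AAAAAAAAAAAAAf//wAAAAAAAAAAAA///4AAAAAAAAAAAD///4AAAAAAAAAAAD///4AAAAAAAAAAAD///4AAAAAAAAAAAD///4AAAAAAAAAAAD///4AAAAAAAAAAAD///4AAAAAAAAAAAD///4AAAAAAAAAAAD//8AAAAAAAAAAAAD//8AAAAAAAAAAAAD//8AAAAAAAAAAAAD//8AAAAAAAAAAAAD//4AAAAAAAAAAAAD//4AAAAAAAAAAAAD//4AAAAAAAAAAAAD//4AAAAAAAAAAAAD//4AAAAAAAAAAAAD//4AAAAAAAAAAAAD//wAAAAAAAAAAAAD//gAAAAAAAAAAAAD//AAAAAAAAAAAAACf/AAAAAAAAAAAAAAf/AAAAAAAAAAAAAAf+AAAAAAAAAAAAAA/+AAAAAAAAAAAAAA/8AAAAAAAAAAAAAB/8AAAAAAAAAAAAAB/4AAAAAAAAAAAAAD/wAAAAAAAAAAAAAD/gAAAAAAAAAAAAAD/AAAAAAAAAAAAAAD/AAAAAAAAAAAAAAD/AAAAAAAAAAAAAAD+AAAAAAAAAAAAAAD+AAAAAAAAAAAAAAB8AAAAAAAAAAAAAAAQAAAAAAAAAAAAAAAAAAAAAAAAAAAAAAAAAAAAAAAAAAAAAAAAAAAAAAAAAAAAAAAAAAAAAAAAAAAAAAAAAAAAAAAAAAAAAAAAAAAAAAAAAAAAAAAAAAAAAAAAAAAAAAAAAAAAAAAAAAAAAAAAAAAAAAAAAAAAAAAAAAAAAAAAAAAAAAAAAAAAAAAAAAAAAAAAAAAAAAAAAAAAAAAAAAAAAAAAAAAAAAAAAAAAAAAAAAAAAAAAAAAAAAAAAAAAAAAAAAAAAAAAAAAAAAAAAAAAAAAAAAAAAAAAAAAAAAAAAAAAAAAAAAAAAAAAAAAAAAAAAAAAAAAAAAAAAAAAAAAAAAAAAAAAAAAAAAAAAAAAAAAAAAA="/>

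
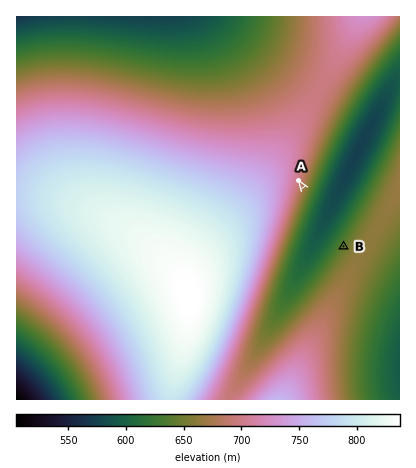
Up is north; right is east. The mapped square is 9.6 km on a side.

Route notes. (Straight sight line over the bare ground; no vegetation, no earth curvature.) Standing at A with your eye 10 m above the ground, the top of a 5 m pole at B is visible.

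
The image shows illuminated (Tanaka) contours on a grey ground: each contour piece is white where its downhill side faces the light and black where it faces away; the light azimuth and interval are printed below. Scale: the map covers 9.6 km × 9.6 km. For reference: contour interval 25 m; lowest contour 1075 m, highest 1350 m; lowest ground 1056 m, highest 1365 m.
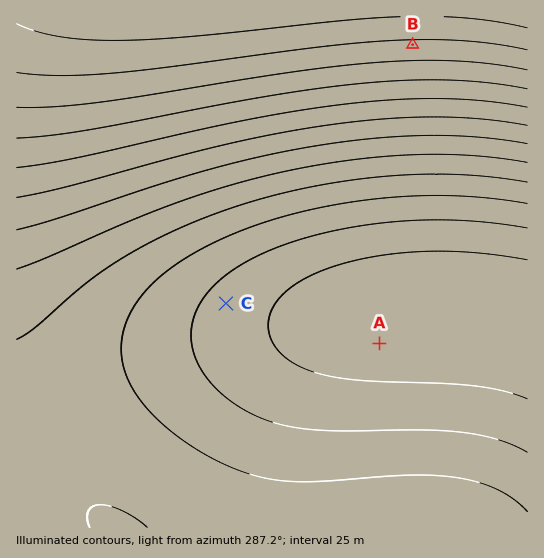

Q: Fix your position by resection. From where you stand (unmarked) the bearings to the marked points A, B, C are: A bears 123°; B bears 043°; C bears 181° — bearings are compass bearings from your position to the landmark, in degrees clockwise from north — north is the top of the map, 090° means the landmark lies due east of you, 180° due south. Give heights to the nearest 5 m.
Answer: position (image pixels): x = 227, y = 244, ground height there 1120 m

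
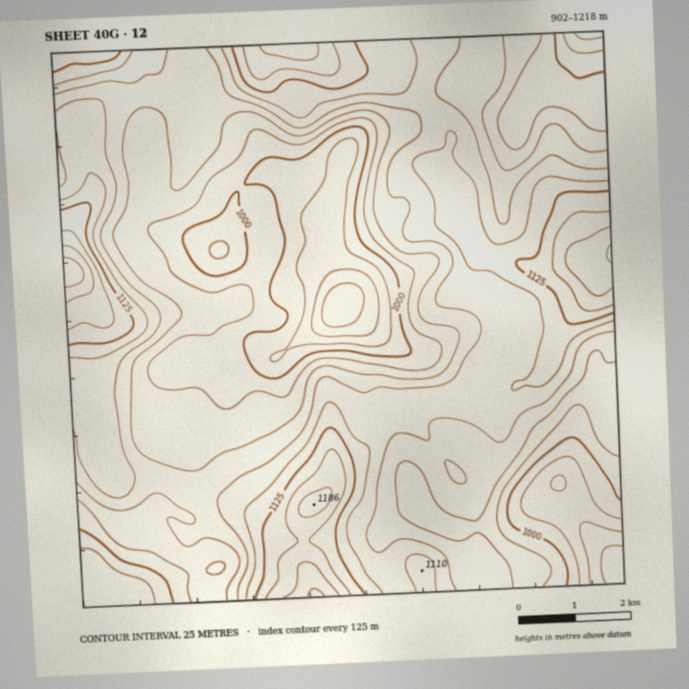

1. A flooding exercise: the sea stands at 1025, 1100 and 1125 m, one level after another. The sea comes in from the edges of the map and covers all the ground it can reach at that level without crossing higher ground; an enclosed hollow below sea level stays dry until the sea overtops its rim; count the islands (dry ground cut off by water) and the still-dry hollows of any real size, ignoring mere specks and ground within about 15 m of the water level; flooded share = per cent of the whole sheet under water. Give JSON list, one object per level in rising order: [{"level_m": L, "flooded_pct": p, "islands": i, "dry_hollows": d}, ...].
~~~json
[{"level_m": 1025, "flooded_pct": 11, "islands": 0, "dry_hollows": 1}, {"level_m": 1100, "flooded_pct": 81, "islands": 0, "dry_hollows": 0}, {"level_m": 1125, "flooded_pct": 90, "islands": 0, "dry_hollows": 0}]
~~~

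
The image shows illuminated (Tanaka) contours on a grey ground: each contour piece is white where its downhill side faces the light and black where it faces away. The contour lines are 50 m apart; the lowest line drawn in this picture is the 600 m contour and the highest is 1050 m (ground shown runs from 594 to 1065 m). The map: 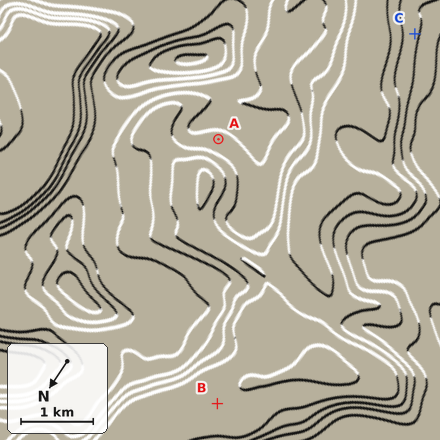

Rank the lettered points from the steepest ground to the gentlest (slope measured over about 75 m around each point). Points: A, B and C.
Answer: C A B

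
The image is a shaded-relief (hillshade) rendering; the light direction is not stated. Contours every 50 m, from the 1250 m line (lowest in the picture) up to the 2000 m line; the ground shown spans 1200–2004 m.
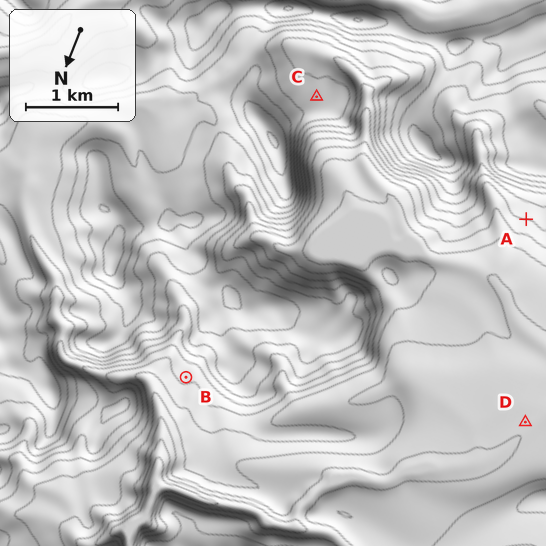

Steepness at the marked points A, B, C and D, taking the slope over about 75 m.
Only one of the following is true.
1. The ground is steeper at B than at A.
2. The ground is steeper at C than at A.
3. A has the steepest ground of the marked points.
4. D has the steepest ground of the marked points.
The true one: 3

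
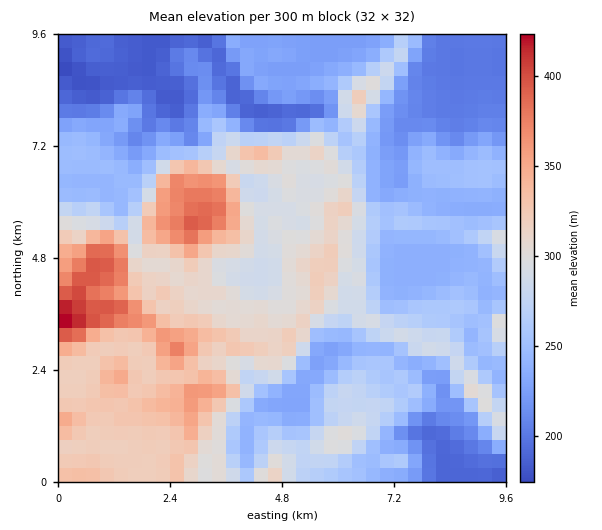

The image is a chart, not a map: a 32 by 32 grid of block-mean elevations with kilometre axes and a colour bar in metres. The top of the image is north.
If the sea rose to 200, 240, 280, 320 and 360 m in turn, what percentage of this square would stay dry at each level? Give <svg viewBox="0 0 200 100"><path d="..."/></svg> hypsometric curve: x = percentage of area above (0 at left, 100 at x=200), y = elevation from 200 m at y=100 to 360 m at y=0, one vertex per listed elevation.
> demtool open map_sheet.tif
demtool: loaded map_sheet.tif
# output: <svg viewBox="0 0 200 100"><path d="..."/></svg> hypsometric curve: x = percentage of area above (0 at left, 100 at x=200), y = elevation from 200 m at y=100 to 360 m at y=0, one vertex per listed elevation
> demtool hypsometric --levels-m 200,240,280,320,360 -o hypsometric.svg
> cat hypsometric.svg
<svg viewBox="0 0 200 100"><path d="M182 100l-47-25-48-25-48-25-28-25"/></svg>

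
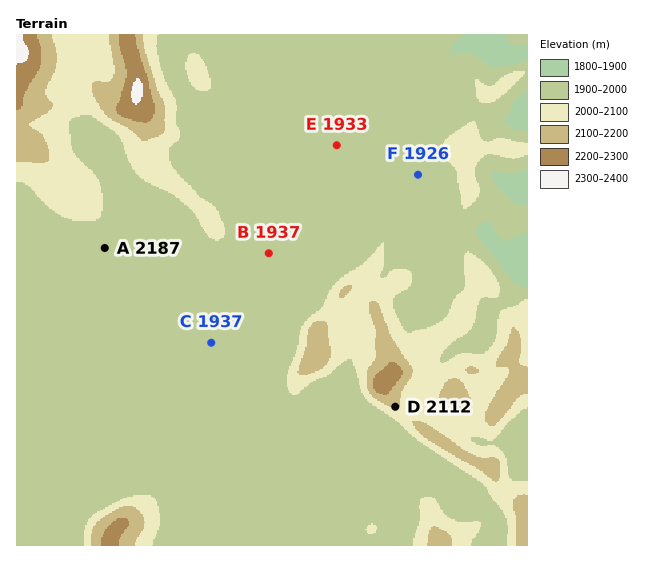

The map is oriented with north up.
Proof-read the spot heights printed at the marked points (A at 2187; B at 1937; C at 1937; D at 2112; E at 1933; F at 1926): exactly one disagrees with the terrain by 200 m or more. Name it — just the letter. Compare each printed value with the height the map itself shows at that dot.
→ A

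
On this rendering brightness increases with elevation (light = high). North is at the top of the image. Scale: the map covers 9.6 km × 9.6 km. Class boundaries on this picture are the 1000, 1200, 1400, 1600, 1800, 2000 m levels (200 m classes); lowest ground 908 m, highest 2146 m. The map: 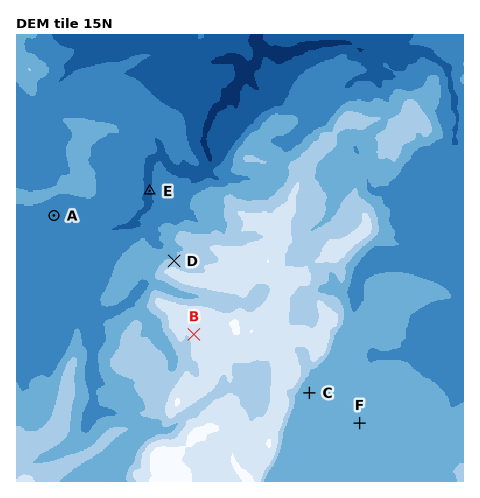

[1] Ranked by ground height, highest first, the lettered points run B C A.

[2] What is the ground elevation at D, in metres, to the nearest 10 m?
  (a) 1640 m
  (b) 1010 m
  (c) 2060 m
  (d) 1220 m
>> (a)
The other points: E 1160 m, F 1480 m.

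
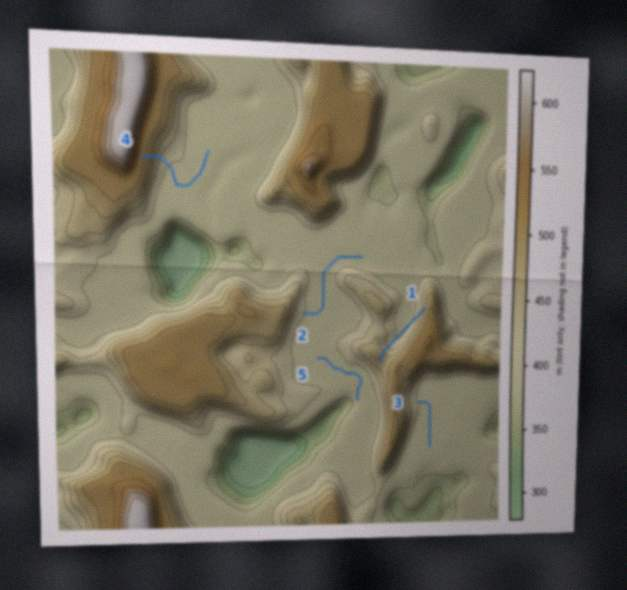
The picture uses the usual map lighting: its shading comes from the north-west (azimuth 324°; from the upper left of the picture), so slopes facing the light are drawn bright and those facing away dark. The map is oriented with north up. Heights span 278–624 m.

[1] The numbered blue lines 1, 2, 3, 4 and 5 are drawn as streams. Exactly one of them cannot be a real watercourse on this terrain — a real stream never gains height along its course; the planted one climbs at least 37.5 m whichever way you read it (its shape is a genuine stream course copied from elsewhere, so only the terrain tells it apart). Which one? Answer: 1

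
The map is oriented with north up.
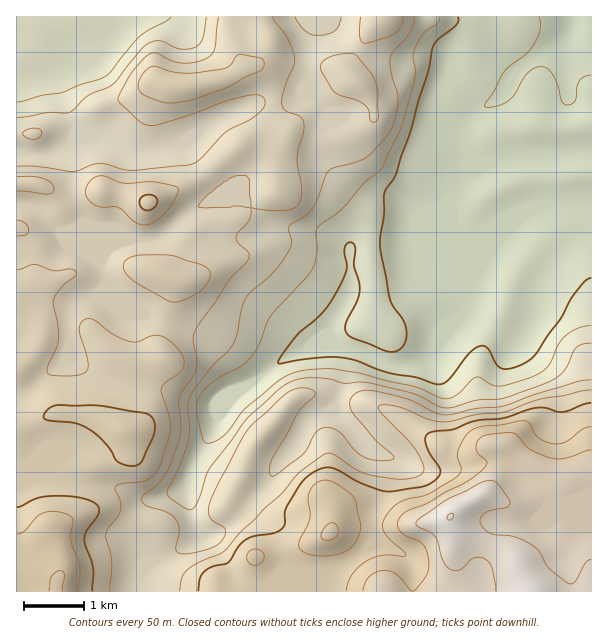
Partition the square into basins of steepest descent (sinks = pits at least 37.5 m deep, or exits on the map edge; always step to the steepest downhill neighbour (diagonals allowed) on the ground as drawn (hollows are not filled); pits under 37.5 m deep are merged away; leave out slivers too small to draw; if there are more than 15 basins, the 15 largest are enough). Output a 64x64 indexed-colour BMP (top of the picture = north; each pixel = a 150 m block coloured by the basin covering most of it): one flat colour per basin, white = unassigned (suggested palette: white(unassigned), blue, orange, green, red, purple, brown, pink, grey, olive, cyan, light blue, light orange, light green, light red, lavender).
<image width="64" height="64" href="data:image/bmp;base64,Qk12CAAAAAAAAHYAAAAoAAAAQAAAAEAAAAABAAQAAAAAAAAIAAATCwAAEwsAABAAAAAAAAAA////ALR3HwAOf/8ALKAsACgn1gC9Z5QAS1aMAMJ34wB/f38AIr28AM++FwDox64AeLv/AIrfmACWmP8A1bDFABERERERERERERERERERERERERERERERERERERERERERERERERERERERERERERERERERERERERERERERERERERERERERERERERERERERERERERERERERERERERERERERERERERERERERERERERERERERERERERERERERERERERERERERERERERERERERERERERERERERERERERERERERERERERERERERERERERERERERERERERERERERERERERERERERERERERERERERERERERERERERERERERERERERERERERERERERERERERERERERERERERERERERERERERERERERERERERERERERERERERERERERERERERERERERERERERERERERERERERERERERERERERERERERERERERERERERERERERERERERERERERERERERERERERERERERERERERERERERERERERERERERERERERERERERERERERERERERERERERERERERERERERERERERERERERERERERERERERERERERERERERERERERERERERERERERERERERERERERERERERERERERERERERERERERERERERERERERERERERERERERERERERERERERERERERERERERERERERERERERERERERERERERERERERERERERERERERERERERERERERERERERERERERERERERERERERERERERERERERERERERERERERERERERERERERERERERERERERERERERERERERERERERERERERERERERERERERERERERERERERERERERERERERERERERERERERERERERERERERERERERERERERERERERERERERERERERERERERERERERERERERERERERERERERERERERERERERERERERERERERERERERERERERERERERERERERERERERERERERERERERERERERERERERERERERERERERERERERERERERERERERERERERERERERERERERERERERERERERERERERERERERERERERERERERERERERERERERERERERERERERERERERERERERERERERERERERERERERERERERERERERERERERERERERERERERERERERERERERERERERERERERERERERERERERERERERERERERERERERERERERERERERERERERERERERERERERERERERERERERERERERERERERERERERERERERERERERERERERERERERERERERERERERERERERERERERERERERERERERERERERERERERERERERERERERERERERERERERERERERERERERERERERERERERERERERERERERERERERERERERERERERERERERERERERERERERERERERERERERERERERERERERERERERERERERERERERERERERERERERERERERERERERERERERERERERERERERERERERERERERERERERERERERERERERERERERERERERERERERERERERERERERERERERERERERERERERERERERERERERERERERERERERERERERERERERERERERERERERERERERERERERERERERERERERERERERERERERERERERERERERERERERERERERERERERERERERERERERERERERERERERERERERERERERERERERERERERERERERERERERERERERERERERERERERERERERERERERERERERERERERESERERERERERERERERERERERERERERERERERESIiISIiIiERERERERERERERERERERERERERERERESIiIiIiIiIiIiERERERERERERERERERERERERERERERIiIiIiIiIiIiIiEREREREREREREREREREREREREREREiIiIiIiIiIiIiIhERERERERERERERERERERERERERESIiIiIiIiIiIiIiIRERERERERERERERERERERERERERIiIiIiIiIiIiIiIiIRIhEREREREREREREREREREREREiIiIiIiIiIiIiIiIiIiIRERERERERERERERERERERESIiIiIiIiIiIiIiIiIiIRERERERERERERERERERERERIiIiIiIiIiIiIiIiIiIhEREREREREREREREREREREREiIiIiIiIiIiIiIiIiIiERERERERERERERERERERERESIiIiIiIiIiIiIiIiIiIRERERERERERERERERERERERIiIiIiIiIiIiIiIiIiIhEREREREREREREREREREREREiIiIiIiIiIiIiIiIiIhERERERERERERERERERERERESIiIiIiIiIiIiIiIiIiERERERERERERERERERERERERIiIiIiIiIiIiIiIiIRERETMzMREREREREREREREREREiIiIiIiIiIiIiIiIhERMzMzMzERERERERERERERERESIiIiIiIiIiIiIiIhERMzMzMzMRERERERERERERERERIiIiIiIiIiIiIiIiEREzMzMzMzEREREREREREREREREiIiIiIiIiIiIiIiIREzMzMzMzMRERERERERERERERESIiIiIiIiIiIiIiIhETMzMzMzMzERERERERERERERER"/>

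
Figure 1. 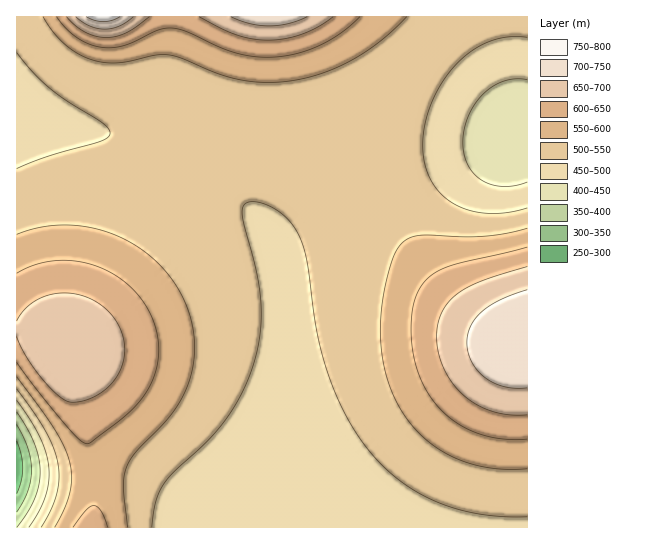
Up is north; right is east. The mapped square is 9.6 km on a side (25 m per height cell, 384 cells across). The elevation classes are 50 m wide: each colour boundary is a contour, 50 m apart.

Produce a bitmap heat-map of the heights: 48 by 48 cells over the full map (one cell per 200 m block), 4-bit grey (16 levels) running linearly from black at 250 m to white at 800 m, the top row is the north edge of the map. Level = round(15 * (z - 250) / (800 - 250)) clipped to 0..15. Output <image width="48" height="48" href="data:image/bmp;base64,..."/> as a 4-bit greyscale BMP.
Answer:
<image width="48" height="48" href="data:image/bmp;base64,Qk32BAAAAAAAAHYAAAAoAAAAMAAAADAAAAABAAQAAAAAAIAEAAATCwAAEwsAABAAAAAAAAAAAAAAABEREQAiIiIAMzMzAERERABVVVUAZmZmAHd3dwCIiIgAmZmZAKqqqgC7u7sAzMzMAN3d3QDu7u4A////AEV4maqph3dmZmZmZmZmZmZmZmZmd3d3dzVniaqZh3dmZmZmZmZmZmZmZmZ3d3d3dyRXiZmZh3dmZmZmZmZmZmZmZnd3d3d3dyNWiZmYiHd2ZmZmZmZmZmZmZ3d3d3d3dxNWeJmYiHd3ZmZmZmZmZmZnd3d3eIiIiBNGeJmYiHd3dmZmZmZmZmZ3d3d4iIiIiBNWiZmZiId3d2ZmZmZmZmd3d3eIiIiZmSNXiZmZmIh3d3ZmZmZmZmd3d4iIiZmZmSRnmaqZmIiHd3d2ZmZmZnd3d4iJmZmqqjV4mqqpmZiId3d2ZmZmZ3d3eIiZmaqqqkaJqqqqmZiIh3d3ZmZmd3d3iImZqqq7u2eau7uqqZmIh3d3dmZmd3d3iImaqru7u3iru7u6qpmYiHd3d3Z3d3d4iJmaq7vMzIm7u7u7qqmYiHd3d3d3d3d4iJmqu8zMzJq8zMy7uqmZiId3d3d3d3d4iZmqu8zd3avMzMy7uqmZiId3d3d3d3eIiZqrvM3d3bvMzMy7uqmZiId3d3d3d3eIiZqrvM3d3bzMzMy7uqmZiId3d3d3d3eIiZqrvM3d3bzMzMy7uqmZiId3d3d3d3eIiZqrvM3d3bvMzMu7qqmZiId3d3d3d3eIiZqrvMzd3bu7u7u7qpmYiId3d3d3d3eIiZqru8zN3bu7u7u6qpmYiHd3d3d3d3eIiZqqu7zMzaq7u7qqqZmIiHd3d3d3d3eIiZmqq7u8zKqqqqqqmZiIh3d3d3d3d3eIiJmaqqu7vJqqqqqZmYiIh3d3d3d3d3d4iJmZqqqqu5mZmZmZmIiId3d3d3d3d3d4iImZmZmqqpmZmZmYiIiHd3d3d3d3d3d4iIiZmZmZmYiJmYiIiIh3d3d3d3d3d3d4iIiIiIiIiYiIiIiIiId3d3d3d3d3d3d3iIiIiHd4iIiIiIiIh3d3d3d3d3d3d3d3iIiHd3d3d3d4iId3d3d3d3d3d3d3d3d3iId3d2ZmZnd3d3d3d3d3d3d3d3d3d3d3d3d3dmZmZnd3d3d3d3d3d3d3d3d3d3d3d3d3ZmZVVXd3d3d3d3d3d3d3d3d3d3d3d3d3ZmVVVXd3d3d3d3d3d3d3d3d3d3d3d3d2ZlVVVXd3d3d3d3d3d3d3d3d3d3d3d3d2ZlVVRXd3d3d3d3d3d3d3d3d3d3d3d3d2ZlVURHd3d3d3d3d3d3d3d3d3d3d3d3d2ZlVVRHd3d3d3d3d3d3d3d3d3d3d3d3d2ZlVVVXd3d3d3d3d3d3d3d3d3d3d3d3d3ZmVVVXd3d3d3d3d3d3iIiIiIiIh3d3d3ZmVVVXd3d3d3d3d3iIiIiIiIiIiIiHd3dmZlVXd3d3eIiIiIiIiImZiIiIiIiId3d2ZmZnd3eIiIiIiIiJmZmZmZmIiIiIh3d3ZmZnd3iImZmYiImZmaqqqpmZiIiIiHd3dmZnd4iaqqqZmZmaqqu7uqqZmIiIiId3d3d3eImrzLuqmZqqu7zMu7qqmZiIiIh3d3d3eJq93ty7qqq7zM3d3Mu6qZmIiIiId3dw=="/>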